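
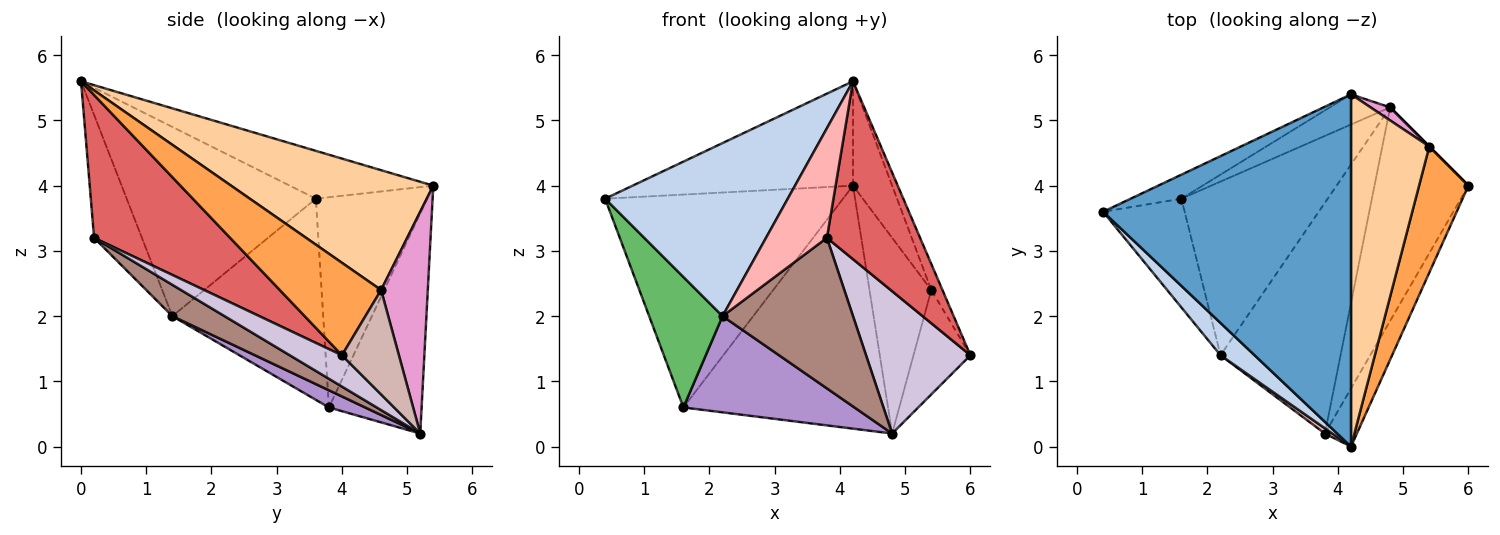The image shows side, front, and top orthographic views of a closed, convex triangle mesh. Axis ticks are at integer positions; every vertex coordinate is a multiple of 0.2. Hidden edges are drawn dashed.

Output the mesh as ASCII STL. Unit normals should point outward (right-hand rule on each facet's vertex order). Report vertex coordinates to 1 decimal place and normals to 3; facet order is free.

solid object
 facet normal -0.182 0.279 0.943
  outer loop
   vertex 4.2 5.4 4.0
   vertex 0.4 3.6 3.8
   vertex 4.2 0.0 5.6
  endloop
 endfacet
 facet normal -0.713 -0.689 0.128
  outer loop
   vertex 2.2 1.4 2.0
   vertex 4.2 0.0 5.6
   vertex 0.4 3.6 3.8
  endloop
 endfacet
 facet normal 0.878 0.097 0.469
  outer loop
   vertex 5.4 4.6 2.4
   vertex 4.2 0.0 5.6
   vertex 6.0 4.0 1.4
  endloop
 endfacet
 facet normal 0.826 0.160 0.540
  outer loop
   vertex 5.4 4.6 2.4
   vertex 4.2 5.4 4.0
   vertex 4.2 0.0 5.6
  endloop
 endfacet
 facet normal -0.845 -0.411 -0.343
  outer loop
   vertex 1.6 3.8 0.6
   vertex 2.2 1.4 2.0
   vertex 0.4 3.6 3.8
  endloop
 endfacet
 facet normal -0.421 0.901 -0.102
  outer loop
   vertex 1.6 3.8 0.6
   vertex 0.4 3.6 3.8
   vertex 4.2 5.4 4.0
  endloop
 endfacet
 facet normal 0.811 -0.556 -0.182
  outer loop
   vertex 3.8 0.2 3.2
   vertex 6.0 4.0 1.4
   vertex 4.2 0.0 5.6
  endloop
 endfacet
 facet normal -0.617 -0.786 0.037
  outer loop
   vertex 3.8 0.2 3.2
   vertex 4.2 0.0 5.6
   vertex 2.2 1.4 2.0
  endloop
 endfacet
 facet normal 0.102 -0.482 -0.870
  outer loop
   vertex 4.8 5.2 0.2
   vertex 2.2 1.4 2.0
   vertex 1.6 3.8 0.6
  endloop
 endfacet
 facet normal 0.267 -0.535 -0.802
  outer loop
   vertex 4.8 5.2 0.2
   vertex 6.0 4.0 1.4
   vertex 3.8 0.2 3.2
  endloop
 endfacet
 facet normal 0.213 -0.534 -0.818
  outer loop
   vertex 4.8 5.2 0.2
   vertex 3.8 0.2 3.2
   vertex 2.2 1.4 2.0
  endloop
 endfacet
 facet normal 0.707 0.707 0.000
  outer loop
   vertex 4.8 5.2 0.2
   vertex 5.4 4.6 2.4
   vertex 6.0 4.0 1.4
  endloop
 endfacet
 facet normal 0.602 0.797 0.053
  outer loop
   vertex 4.8 5.2 0.2
   vertex 4.2 5.4 4.0
   vertex 5.4 4.6 2.4
  endloop
 endfacet
 facet normal -0.410 0.905 -0.112
  outer loop
   vertex 4.8 5.2 0.2
   vertex 1.6 3.8 0.6
   vertex 4.2 5.4 4.0
  endloop
 endfacet
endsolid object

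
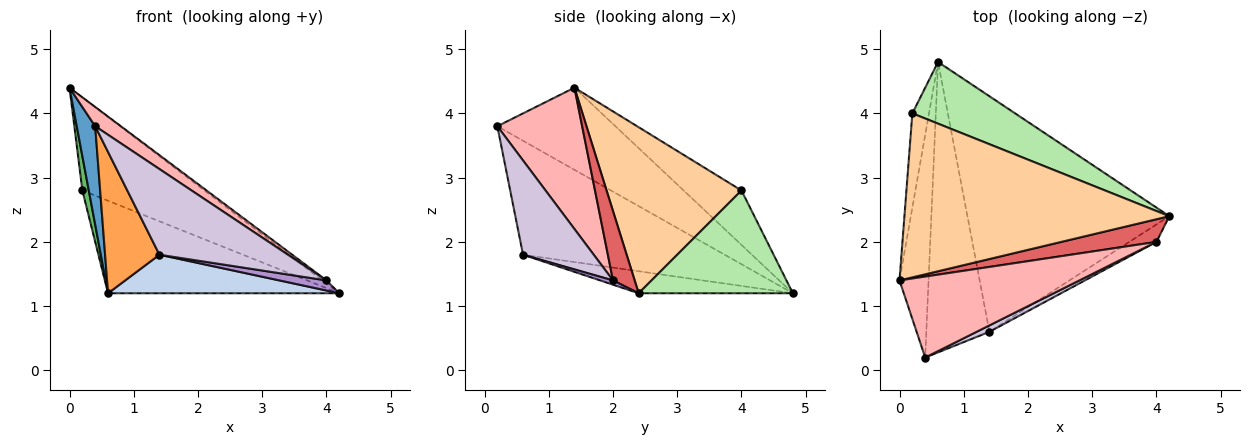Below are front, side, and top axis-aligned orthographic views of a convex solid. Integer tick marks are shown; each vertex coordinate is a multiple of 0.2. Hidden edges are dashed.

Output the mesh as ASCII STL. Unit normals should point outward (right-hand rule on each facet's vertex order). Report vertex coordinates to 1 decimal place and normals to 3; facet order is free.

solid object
 facet normal -0.933 -0.146 -0.330
  outer loop
   vertex 0.4 0.2 3.8
   vertex 0.0 1.4 4.4
   vertex 0.6 4.8 1.2
  endloop
 endfacet
 facet normal -0.107 -0.161 -0.981
  outer loop
   vertex 1.4 0.6 1.8
   vertex 0.6 4.8 1.2
   vertex 4.2 2.4 1.2
  endloop
 endfacet
 facet normal -0.851 -0.230 -0.472
  outer loop
   vertex 1.4 0.6 1.8
   vertex 0.4 0.2 3.8
   vertex 0.6 4.8 1.2
  endloop
 endfacet
 facet normal 0.479 0.433 0.764
  outer loop
   vertex 0.2 4.0 2.8
   vertex 0.0 1.4 4.4
   vertex 4.2 2.4 1.2
  endloop
 endfacet
 facet normal -0.951 -0.106 -0.291
  outer loop
   vertex 0.2 4.0 2.8
   vertex 0.6 4.8 1.2
   vertex 0.0 1.4 4.4
  endloop
 endfacet
 facet normal 0.485 0.728 0.485
  outer loop
   vertex 0.2 4.0 2.8
   vertex 4.2 2.4 1.2
   vertex 0.6 4.8 1.2
  endloop
 endfacet
 facet normal 0.586 0.109 0.803
  outer loop
   vertex 4.0 2.0 1.4
   vertex 4.2 2.4 1.2
   vertex 0.0 1.4 4.4
  endloop
 endfacet
 facet normal 0.607 -0.184 0.773
  outer loop
   vertex 4.0 2.0 1.4
   vertex 0.0 1.4 4.4
   vertex 0.4 0.2 3.8
  endloop
 endfacet
 facet normal 0.135 -0.496 -0.857
  outer loop
   vertex 4.0 2.0 1.4
   vertex 1.4 0.6 1.8
   vertex 4.2 2.4 1.2
  endloop
 endfacet
 facet normal 0.481 -0.874 0.066
  outer loop
   vertex 4.0 2.0 1.4
   vertex 0.4 0.2 3.8
   vertex 1.4 0.6 1.8
  endloop
 endfacet
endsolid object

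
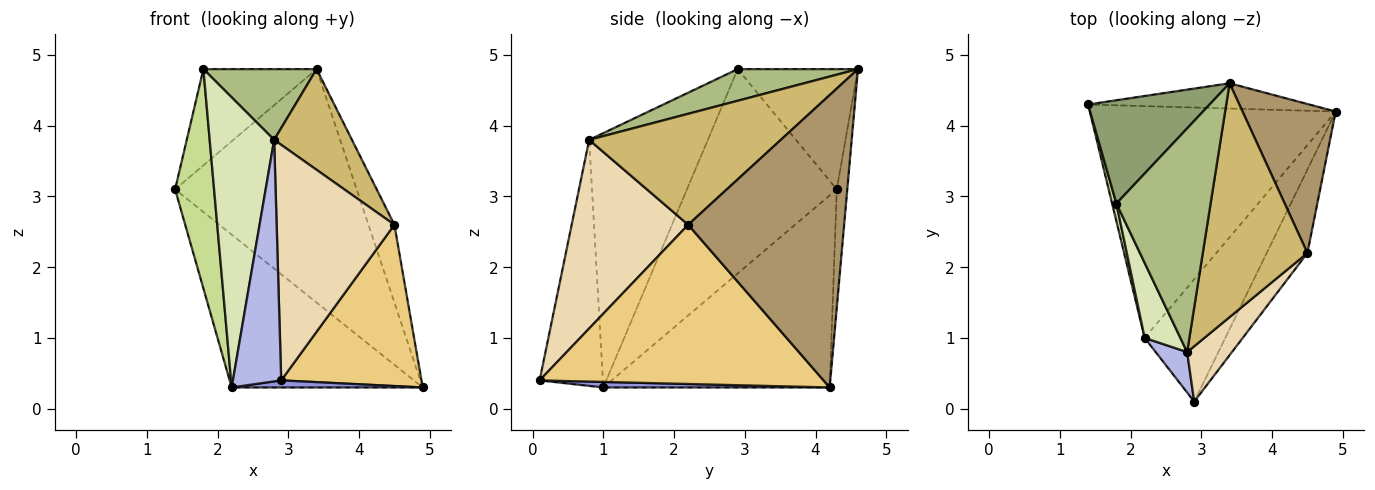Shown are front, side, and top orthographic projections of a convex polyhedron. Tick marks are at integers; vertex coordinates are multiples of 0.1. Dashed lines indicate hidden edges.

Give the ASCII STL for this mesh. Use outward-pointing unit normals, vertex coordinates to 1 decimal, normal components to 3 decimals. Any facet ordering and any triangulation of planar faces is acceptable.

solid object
 facet normal -0.058 0.993 -0.107
  outer loop
   vertex 3.4 4.6 4.8
   vertex 4.9 4.2 0.3
   vertex 1.4 4.3 3.1
  endloop
 endfacet
 facet normal -0.546 0.461 -0.699
  outer loop
   vertex 2.2 1.0 0.3
   vertex 1.4 4.3 3.1
   vertex 4.9 4.2 0.3
  endloop
 endfacet
 facet normal 0.068 -0.058 -0.996
  outer loop
   vertex 2.2 1.0 0.3
   vertex 4.9 4.2 0.3
   vertex 2.9 0.1 0.4
  endloop
 endfacet
 facet normal -0.791 -0.604 0.101
  outer loop
   vertex 2.2 1.0 0.3
   vertex 2.9 0.1 0.4
   vertex 2.8 0.8 3.8
  endloop
 endfacet
 facet normal -0.587 0.552 0.593
  outer loop
   vertex 1.8 2.9 4.8
   vertex 3.4 4.6 4.8
   vertex 1.4 4.3 3.1
  endloop
 endfacet
 facet normal 0.305 -0.287 0.908
  outer loop
   vertex 1.8 2.9 4.8
   vertex 2.8 0.8 3.8
   vertex 3.4 4.6 4.8
  endloop
 endfacet
 facet normal -0.968 -0.252 0.020
  outer loop
   vertex 1.8 2.9 4.8
   vertex 1.4 4.3 3.1
   vertex 2.2 1.0 0.3
  endloop
 endfacet
 facet normal -0.872 -0.474 0.122
  outer loop
   vertex 1.8 2.9 4.8
   vertex 2.2 1.0 0.3
   vertex 2.8 0.8 3.8
  endloop
 endfacet
 facet normal 0.941 0.157 0.300
  outer loop
   vertex 4.5 2.2 2.6
   vertex 4.9 4.2 0.3
   vertex 3.4 4.6 4.8
  endloop
 endfacet
 facet normal 0.698 -0.283 0.658
  outer loop
   vertex 4.5 2.2 2.6
   vertex 3.4 4.6 4.8
   vertex 2.8 0.8 3.8
  endloop
 endfacet
 facet normal 0.874 -0.432 -0.223
  outer loop
   vertex 4.5 2.2 2.6
   vertex 2.9 0.1 0.4
   vertex 4.9 4.2 0.3
  endloop
 endfacet
 facet normal 0.694 -0.701 0.165
  outer loop
   vertex 4.5 2.2 2.6
   vertex 2.8 0.8 3.8
   vertex 2.9 0.1 0.4
  endloop
 endfacet
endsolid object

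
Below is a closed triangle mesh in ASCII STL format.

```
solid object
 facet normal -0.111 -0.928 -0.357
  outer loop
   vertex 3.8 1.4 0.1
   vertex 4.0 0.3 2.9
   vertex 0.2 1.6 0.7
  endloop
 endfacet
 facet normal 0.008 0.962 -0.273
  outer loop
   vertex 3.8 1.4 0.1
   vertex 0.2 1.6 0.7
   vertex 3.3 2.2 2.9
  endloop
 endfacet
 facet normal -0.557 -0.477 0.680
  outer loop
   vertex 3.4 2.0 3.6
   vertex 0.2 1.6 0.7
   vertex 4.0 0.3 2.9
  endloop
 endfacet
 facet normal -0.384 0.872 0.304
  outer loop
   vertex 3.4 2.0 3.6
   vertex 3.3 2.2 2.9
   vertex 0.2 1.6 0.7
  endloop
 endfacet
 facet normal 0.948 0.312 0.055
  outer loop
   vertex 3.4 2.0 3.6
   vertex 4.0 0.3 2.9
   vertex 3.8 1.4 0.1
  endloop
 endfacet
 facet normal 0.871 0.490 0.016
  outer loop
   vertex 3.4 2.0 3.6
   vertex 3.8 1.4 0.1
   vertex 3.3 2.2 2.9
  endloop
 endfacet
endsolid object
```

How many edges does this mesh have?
9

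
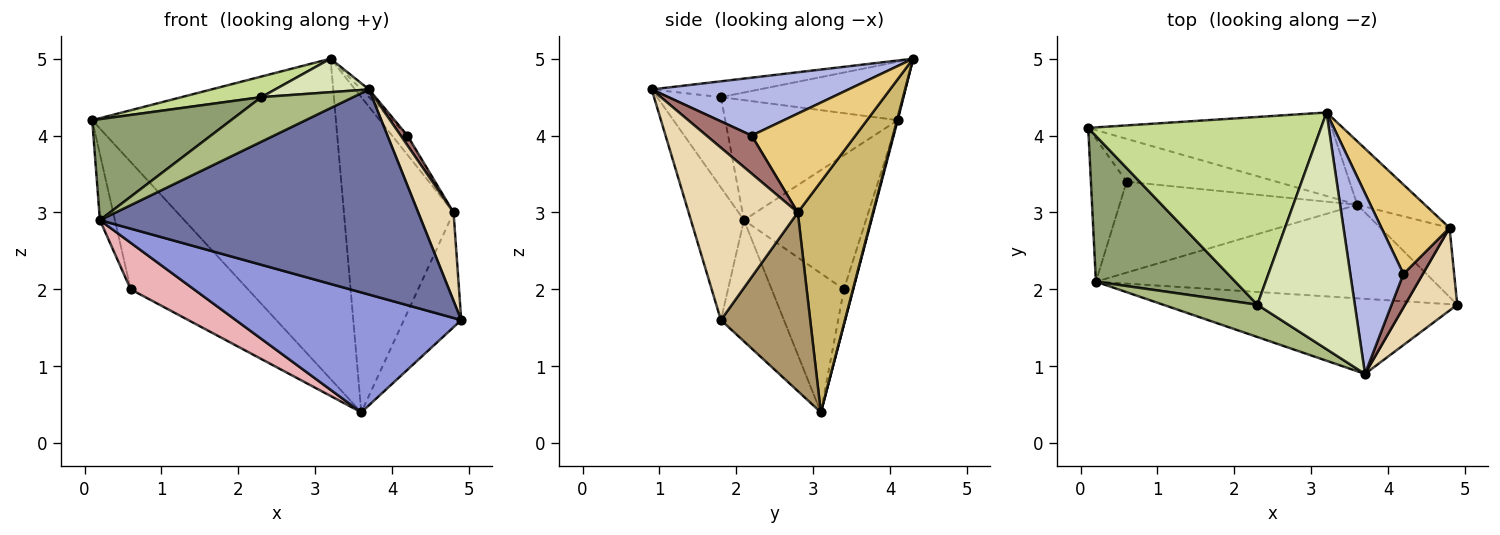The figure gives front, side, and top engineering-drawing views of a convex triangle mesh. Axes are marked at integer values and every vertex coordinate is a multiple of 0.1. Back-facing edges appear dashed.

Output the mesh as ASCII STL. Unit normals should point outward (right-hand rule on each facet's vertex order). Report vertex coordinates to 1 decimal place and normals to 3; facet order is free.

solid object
 facet normal -0.153 -0.928 -0.340
  outer loop
   vertex 0.2 2.1 2.9
   vertex 4.9 1.8 1.6
   vertex 3.7 0.9 4.6
  endloop
 endfacet
 facet normal 0.003 0.968 -0.252
  outer loop
   vertex 3.6 3.1 0.4
   vertex 0.1 4.1 4.2
   vertex 3.2 4.3 5.0
  endloop
 endfacet
 facet normal -0.215 -0.770 -0.601
  outer loop
   vertex 3.6 3.1 0.4
   vertex 4.9 1.8 1.6
   vertex 0.2 2.1 2.9
  endloop
 endfacet
 facet normal 0.736 0.029 0.676
  outer loop
   vertex 4.2 2.2 4.0
   vertex 3.2 4.3 5.0
   vertex 3.7 0.9 4.6
  endloop
 endfacet
 facet normal -0.578 -0.465 0.671
  outer loop
   vertex 2.3 1.8 4.5
   vertex 0.1 4.1 4.2
   vertex 0.2 2.1 2.9
  endloop
 endfacet
 facet normal -0.490 -0.706 0.511
  outer loop
   vertex 2.3 1.8 4.5
   vertex 0.2 2.1 2.9
   vertex 3.7 0.9 4.6
  endloop
 endfacet
 facet normal -0.242 -0.106 0.964
  outer loop
   vertex 2.3 1.8 4.5
   vertex 3.2 4.3 5.0
   vertex 0.1 4.1 4.2
  endloop
 endfacet
 facet normal -0.159 -0.138 0.978
  outer loop
   vertex 2.3 1.8 4.5
   vertex 3.7 0.9 4.6
   vertex 3.2 4.3 5.0
  endloop
 endfacet
 facet normal 0.800 0.514 -0.310
  outer loop
   vertex 4.8 2.8 3.0
   vertex 4.9 1.8 1.6
   vertex 3.6 3.1 0.4
  endloop
 endfacet
 facet normal 0.558 0.814 -0.164
  outer loop
   vertex 4.8 2.8 3.0
   vertex 3.6 3.1 0.4
   vertex 3.2 4.3 5.0
  endloop
 endfacet
 facet normal 0.817 0.121 0.563
  outer loop
   vertex 4.8 2.8 3.0
   vertex 3.2 4.3 5.0
   vertex 4.2 2.2 4.0
  endloop
 endfacet
 facet normal 0.914 -0.296 0.277
  outer loop
   vertex 4.8 2.8 3.0
   vertex 3.7 0.9 4.6
   vertex 4.9 1.8 1.6
  endloop
 endfacet
 facet normal 0.883 -0.131 0.451
  outer loop
   vertex 4.8 2.8 3.0
   vertex 4.2 2.2 4.0
   vertex 3.7 0.9 4.6
  endloop
 endfacet
 facet normal -0.960 0.118 -0.256
  outer loop
   vertex 0.6 3.4 2.0
   vertex 0.2 2.1 2.9
   vertex 0.1 4.1 4.2
  endloop
 endfacet
 facet normal -0.075 0.945 -0.318
  outer loop
   vertex 0.6 3.4 2.0
   vertex 0.1 4.1 4.2
   vertex 3.6 3.1 0.4
  endloop
 endfacet
 facet normal -0.462 -0.405 -0.790
  outer loop
   vertex 0.6 3.4 2.0
   vertex 3.6 3.1 0.4
   vertex 0.2 2.1 2.9
  endloop
 endfacet
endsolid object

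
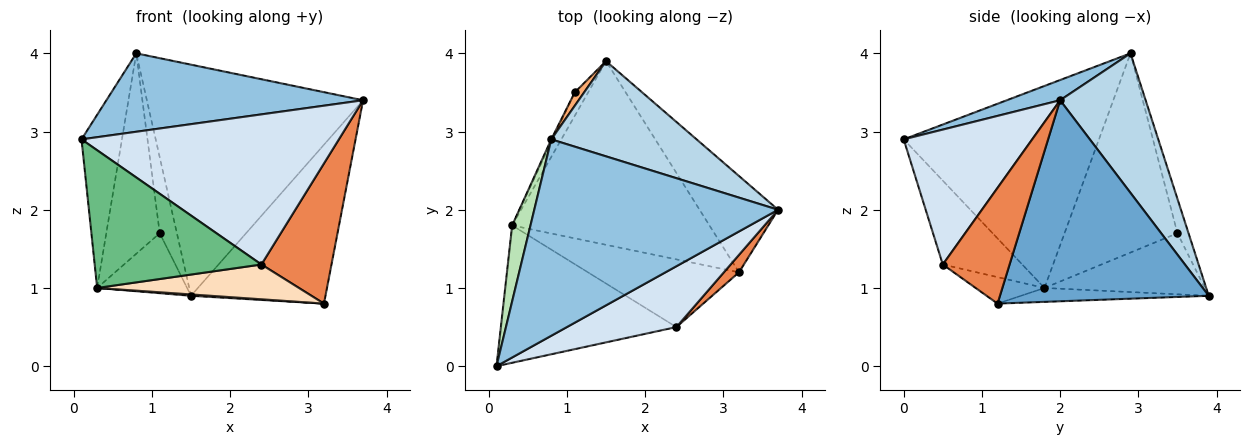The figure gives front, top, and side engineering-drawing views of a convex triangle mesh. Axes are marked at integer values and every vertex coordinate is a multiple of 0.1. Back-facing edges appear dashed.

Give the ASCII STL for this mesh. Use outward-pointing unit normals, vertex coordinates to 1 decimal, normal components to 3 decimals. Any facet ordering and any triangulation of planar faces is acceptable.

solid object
 facet normal 0.799 0.514 -0.312
  outer loop
   vertex 3.2 1.2 0.8
   vertex 1.5 3.9 0.9
   vertex 3.7 2.0 3.4
  endloop
 endfacet
 facet normal 0.077 -0.370 0.926
  outer loop
   vertex 0.8 2.9 4.0
   vertex 0.1 0.0 2.9
   vertex 3.7 2.0 3.4
  endloop
 endfacet
 facet normal 0.343 0.868 0.358
  outer loop
   vertex 0.8 2.9 4.0
   vertex 3.7 2.0 3.4
   vertex 1.5 3.9 0.9
  endloop
 endfacet
 facet normal 0.420 -0.841 0.341
  outer loop
   vertex 2.4 0.5 1.3
   vertex 3.7 2.0 3.4
   vertex 0.1 0.0 2.9
  endloop
 endfacet
 facet normal 0.687 -0.721 0.090
  outer loop
   vertex 2.4 0.5 1.3
   vertex 3.2 1.2 0.8
   vertex 3.7 2.0 3.4
  endloop
 endfacet
 facet normal -0.537 0.831 0.147
  outer loop
   vertex 1.1 3.5 1.7
   vertex 0.8 2.9 4.0
   vertex 1.5 3.9 0.9
  endloop
 endfacet
 facet normal -0.070 -0.007 -0.997
  outer loop
   vertex 0.3 1.8 1.0
   vertex 1.5 3.9 0.9
   vertex 3.2 1.2 0.8
  endloop
 endfacet
 facet normal -0.154 -0.452 -0.879
  outer loop
   vertex 0.3 1.8 1.0
   vertex 3.2 1.2 0.8
   vertex 2.4 0.5 1.3
  endloop
 endfacet
 facet normal -0.320 -0.671 -0.669
  outer loop
   vertex 0.3 1.8 1.0
   vertex 2.4 0.5 1.3
   vertex 0.1 0.0 2.9
  endloop
 endfacet
 facet normal -0.857 0.481 -0.188
  outer loop
   vertex 0.3 1.8 1.0
   vertex 1.1 3.5 1.7
   vertex 1.5 3.9 0.9
  endloop
 endfacet
 facet normal -0.975 0.202 0.089
  outer loop
   vertex 0.3 1.8 1.0
   vertex 0.1 0.0 2.9
   vertex 0.8 2.9 4.0
  endloop
 endfacet
 facet normal -0.904 0.428 -0.006
  outer loop
   vertex 0.3 1.8 1.0
   vertex 0.8 2.9 4.0
   vertex 1.1 3.5 1.7
  endloop
 endfacet
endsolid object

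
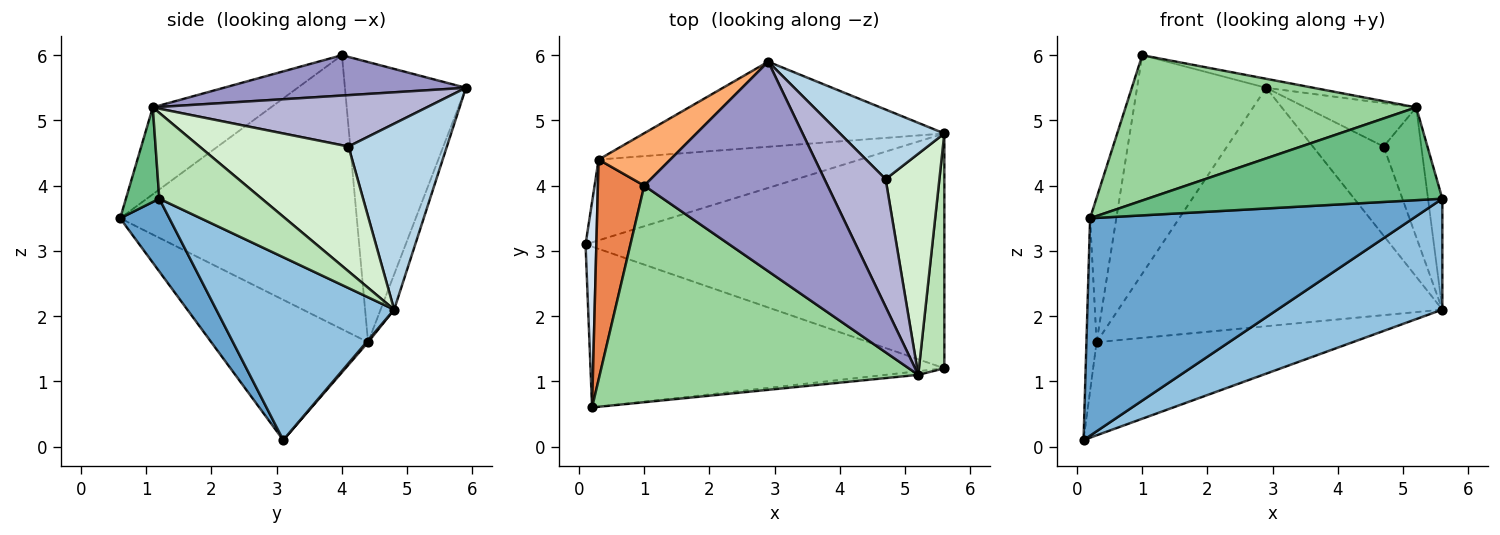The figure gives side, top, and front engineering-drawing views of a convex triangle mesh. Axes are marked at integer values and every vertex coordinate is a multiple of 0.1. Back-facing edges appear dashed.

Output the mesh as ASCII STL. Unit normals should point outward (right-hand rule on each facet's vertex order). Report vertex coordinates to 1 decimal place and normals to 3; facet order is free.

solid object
 facet normal 0.121 -0.798 -0.590
  outer loop
   vertex 0.2 0.6 3.5
   vertex 0.1 3.1 0.1
   vertex 5.6 1.2 3.8
  endloop
 endfacet
 facet normal 0.419 -0.388 -0.821
  outer loop
   vertex 5.6 4.8 2.1
   vertex 5.6 1.2 3.8
   vertex 0.1 3.1 0.1
  endloop
 endfacet
 facet normal 0.739 0.531 0.415
  outer loop
   vertex 4.7 4.1 4.6
   vertex 5.6 4.8 2.1
   vertex 2.9 5.9 5.5
  endloop
 endfacet
 facet normal -0.995 0.065 0.077
  outer loop
   vertex 0.3 4.4 1.6
   vertex 0.1 3.1 0.1
   vertex 0.2 0.6 3.5
  endloop
 endfacet
 facet normal -0.980 0.109 0.166
  outer loop
   vertex 0.3 4.4 1.6
   vertex 0.2 0.6 3.5
   vertex 1.0 4.0 6.0
  endloop
 endfacet
 facet normal -0.673 0.719 0.172
  outer loop
   vertex 0.3 4.4 1.6
   vertex 1.0 4.0 6.0
   vertex 2.9 5.9 5.5
  endloop
 endfacet
 facet normal 0.005 0.755 -0.655
  outer loop
   vertex 0.3 4.4 1.6
   vertex 5.6 4.8 2.1
   vertex 0.1 3.1 0.1
  endloop
 endfacet
 facet normal -0.039 0.941 -0.336
  outer loop
   vertex 0.3 4.4 1.6
   vertex 2.9 5.9 5.5
   vertex 5.6 4.8 2.1
  endloop
 endfacet
 facet normal 0.112 -0.993 -0.039
  outer loop
   vertex 5.2 1.1 5.2
   vertex 0.2 0.6 3.5
   vertex 5.6 1.2 3.8
  endloop
 endfacet
 facet normal -0.221 -0.543 0.810
  outer loop
   vertex 5.2 1.1 5.2
   vertex 1.0 4.0 6.0
   vertex 0.2 0.6 3.5
  endloop
 endfacet
 facet normal 0.950 0.133 0.281
  outer loop
   vertex 5.2 1.1 5.2
   vertex 5.6 1.2 3.8
   vertex 5.6 4.8 2.1
  endloop
 endfacet
 facet normal 0.895 0.226 0.385
  outer loop
   vertex 5.2 1.1 5.2
   vertex 5.6 4.8 2.1
   vertex 4.7 4.1 4.6
  endloop
 endfacet
 facet normal 0.215 0.042 0.976
  outer loop
   vertex 5.2 1.1 5.2
   vertex 2.9 5.9 5.5
   vertex 1.0 4.0 6.0
  endloop
 endfacet
 facet normal 0.622 0.252 0.741
  outer loop
   vertex 5.2 1.1 5.2
   vertex 4.7 4.1 4.6
   vertex 2.9 5.9 5.5
  endloop
 endfacet
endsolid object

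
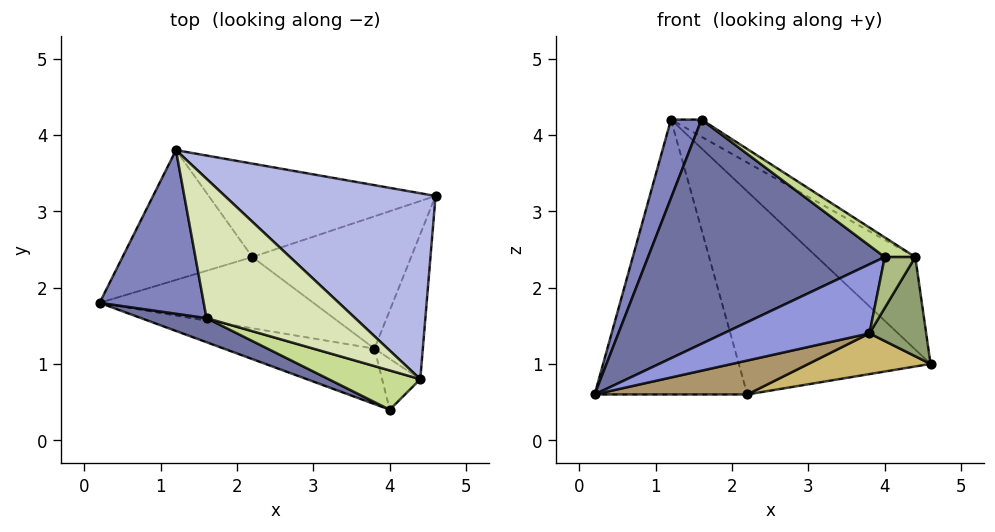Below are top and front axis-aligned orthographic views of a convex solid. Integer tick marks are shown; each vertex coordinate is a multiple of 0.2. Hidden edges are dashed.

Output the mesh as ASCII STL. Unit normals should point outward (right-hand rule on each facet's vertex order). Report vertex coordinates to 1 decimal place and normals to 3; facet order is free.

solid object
 facet normal -0.385 -0.918 0.099
  outer loop
   vertex 1.6 1.6 4.2
   vertex 0.2 1.8 0.6
   vertex 4.0 0.4 2.4
  endloop
 endfacet
 facet normal -0.922 -0.168 0.349
  outer loop
   vertex 1.6 1.6 4.2
   vertex 1.2 3.8 4.2
   vertex 0.2 1.8 0.6
  endloop
 endfacet
 facet normal 0.009 -0.780 -0.626
  outer loop
   vertex 3.8 1.2 1.4
   vertex 4.0 0.4 2.4
   vertex 0.2 1.8 0.6
  endloop
 endfacet
 facet normal 0.678 0.328 0.658
  outer loop
   vertex 4.4 0.8 2.4
   vertex 4.6 3.2 1.0
   vertex 1.2 3.8 4.2
  endloop
 endfacet
 facet normal 0.707 -0.399 -0.584
  outer loop
   vertex 4.4 0.8 2.4
   vertex 3.8 1.2 1.4
   vertex 4.6 3.2 1.0
  endloop
 endfacet
 facet normal 0.577 -0.577 -0.577
  outer loop
   vertex 4.4 0.8 2.4
   vertex 4.0 0.4 2.4
   vertex 3.8 1.2 1.4
  endloop
 endfacet
 facet normal 0.408 -0.408 0.816
  outer loop
   vertex 4.4 0.8 2.4
   vertex 1.6 1.6 4.2
   vertex 4.0 0.4 2.4
  endloop
 endfacet
 facet normal 0.558 0.102 0.823
  outer loop
   vertex 4.4 0.8 2.4
   vertex 1.2 3.8 4.2
   vertex 1.6 1.6 4.2
  endloop
 endfacet
 facet normal 0.128 -0.426 -0.895
  outer loop
   vertex 2.2 2.4 0.6
   vertex 3.8 1.2 1.4
   vertex 0.2 1.8 0.6
  endloop
 endfacet
 facet normal 0.249 -0.285 -0.926
  outer loop
   vertex 2.2 2.4 0.6
   vertex 4.6 3.2 1.0
   vertex 3.8 1.2 1.4
  endloop
 endfacet
 facet normal -0.262 0.873 -0.412
  outer loop
   vertex 2.2 2.4 0.6
   vertex 0.2 1.8 0.6
   vertex 1.2 3.8 4.2
  endloop
 endfacet
 facet normal -0.227 0.885 -0.407
  outer loop
   vertex 2.2 2.4 0.6
   vertex 1.2 3.8 4.2
   vertex 4.6 3.2 1.0
  endloop
 endfacet
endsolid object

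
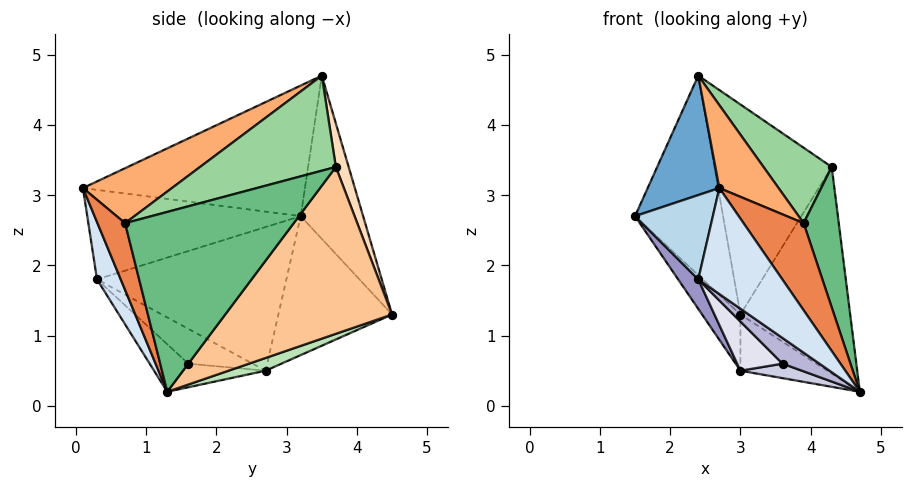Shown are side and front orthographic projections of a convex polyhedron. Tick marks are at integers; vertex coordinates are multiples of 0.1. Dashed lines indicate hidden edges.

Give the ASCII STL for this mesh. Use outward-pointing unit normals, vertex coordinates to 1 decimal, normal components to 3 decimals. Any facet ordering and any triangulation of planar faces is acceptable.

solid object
 facet normal -0.860 -0.278 0.429
  outer loop
   vertex 2.4 3.5 4.7
   vertex 1.5 3.2 2.7
   vertex 2.7 0.1 3.1
  endloop
 endfacet
 facet normal -0.573 0.808 0.137
  outer loop
   vertex 3.0 4.5 1.3
   vertex 1.5 3.2 2.7
   vertex 2.4 3.5 4.7
  endloop
 endfacet
 facet normal -0.927 -0.338 0.162
  outer loop
   vertex 2.4 0.3 1.8
   vertex 2.7 0.1 3.1
   vertex 1.5 3.2 2.7
  endloop
 endfacet
 facet normal 0.266 -0.942 -0.206
  outer loop
   vertex 2.4 0.3 1.8
   vertex 4.7 1.3 0.2
   vertex 2.7 0.1 3.1
  endloop
 endfacet
 facet normal 0.416 -0.905 -0.088
  outer loop
   vertex 3.9 0.7 2.6
   vertex 2.7 0.1 3.1
   vertex 4.7 1.3 0.2
  endloop
 endfacet
 facet normal 0.500 -0.332 0.800
  outer loop
   vertex 3.9 0.7 2.6
   vertex 2.4 3.5 4.7
   vertex 2.7 0.1 3.1
  endloop
 endfacet
 facet normal 0.798 0.525 -0.294
  outer loop
   vertex 4.3 3.7 3.4
   vertex 4.7 1.3 0.2
   vertex 3.0 4.5 1.3
  endloop
 endfacet
 facet normal 0.104 0.949 0.297
  outer loop
   vertex 4.3 3.7 3.4
   vertex 3.0 4.5 1.3
   vertex 2.4 3.5 4.7
  endloop
 endfacet
 facet normal 0.944 -0.197 0.265
  outer loop
   vertex 4.3 3.7 3.4
   vertex 3.9 0.7 2.6
   vertex 4.7 1.3 0.2
  endloop
 endfacet
 facet normal 0.562 -0.282 0.778
  outer loop
   vertex 4.3 3.7 3.4
   vertex 2.4 3.5 4.7
   vertex 3.9 0.7 2.6
  endloop
 endfacet
 facet normal 0.171 0.400 -0.900
  outer loop
   vertex 3.0 2.7 0.5
   vertex 3.0 4.5 1.3
   vertex 4.7 1.3 0.2
  endloop
 endfacet
 facet normal -0.769 0.259 -0.584
  outer loop
   vertex 3.0 2.7 0.5
   vertex 1.5 3.2 2.7
   vertex 3.0 4.5 1.3
  endloop
 endfacet
 facet normal -0.832 -0.088 -0.547
  outer loop
   vertex 3.0 2.7 0.5
   vertex 2.4 0.3 1.8
   vertex 1.5 3.2 2.7
  endloop
 endfacet
 facet normal -0.407 -0.388 -0.827
  outer loop
   vertex 3.6 1.6 0.6
   vertex 4.7 1.3 0.2
   vertex 2.4 0.3 1.8
  endloop
 endfacet
 facet normal -0.397 -0.295 -0.869
  outer loop
   vertex 3.6 1.6 0.6
   vertex 3.0 2.7 0.5
   vertex 4.7 1.3 0.2
  endloop
 endfacet
 facet normal -0.466 -0.329 -0.822
  outer loop
   vertex 3.6 1.6 0.6
   vertex 2.4 0.3 1.8
   vertex 3.0 2.7 0.5
  endloop
 endfacet
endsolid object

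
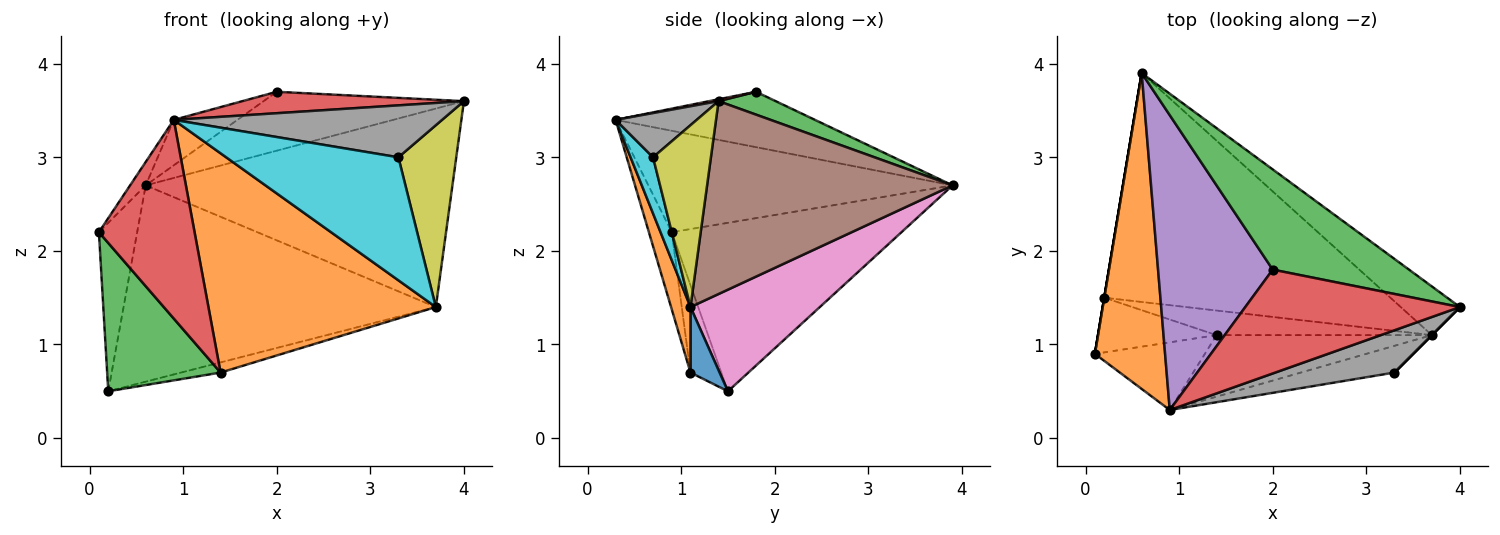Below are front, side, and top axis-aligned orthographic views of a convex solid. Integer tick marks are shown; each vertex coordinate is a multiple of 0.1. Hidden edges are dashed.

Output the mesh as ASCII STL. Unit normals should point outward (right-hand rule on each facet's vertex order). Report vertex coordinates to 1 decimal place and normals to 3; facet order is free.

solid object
 facet normal -0.986 0.164 0.000
  outer loop
   vertex 0.2 1.5 0.5
   vertex 0.1 0.9 2.2
   vertex 0.6 3.9 2.7
  endloop
 endfacet
 facet normal -0.821 0.042 0.569
  outer loop
   vertex 0.9 0.3 3.4
   vertex 0.6 3.9 2.7
   vertex 0.1 0.9 2.2
  endloop
 endfacet
 facet normal 0.143 0.502 0.853
  outer loop
   vertex 2.0 1.8 3.7
   vertex 4.0 1.4 3.6
   vertex 0.6 3.9 2.7
  endloop
 endfacet
 facet normal 0.009 -0.202 0.979
  outer loop
   vertex 2.0 1.8 3.7
   vertex 0.9 0.3 3.4
   vertex 4.0 1.4 3.6
  endloop
 endfacet
 facet normal -0.431 0.138 0.892
  outer loop
   vertex 2.0 1.8 3.7
   vertex 0.6 3.9 2.7
   vertex 0.9 0.3 3.4
  endloop
 endfacet
 facet normal 0.614 0.767 -0.188
  outer loop
   vertex 3.7 1.1 1.4
   vertex 0.6 3.9 2.7
   vertex 4.0 1.4 3.6
  endloop
 endfacet
 facet normal 0.260 0.628 -0.733
  outer loop
   vertex 3.7 1.1 1.4
   vertex 0.2 1.5 0.5
   vertex 0.6 3.9 2.7
  endloop
 endfacet
 facet normal 0.228 -0.755 0.615
  outer loop
   vertex 3.3 0.7 3.0
   vertex 4.0 1.4 3.6
   vertex 0.9 0.3 3.4
  endloop
 endfacet
 facet normal 0.707 -0.707 0.000
  outer loop
   vertex 3.3 0.7 3.0
   vertex 3.7 1.1 1.4
   vertex 4.0 1.4 3.6
  endloop
 endfacet
 facet normal 0.126 -0.969 -0.211
  outer loop
   vertex 3.3 0.7 3.0
   vertex 0.9 0.3 3.4
   vertex 3.7 1.1 1.4
  endloop
 endfacet
 facet normal 0.271 0.367 -0.890
  outer loop
   vertex 1.4 1.1 0.7
   vertex 0.2 1.5 0.5
   vertex 3.7 1.1 1.4
  endloop
 endfacet
 facet normal 0.082 -0.960 -0.269
  outer loop
   vertex 1.4 1.1 0.7
   vertex 3.7 1.1 1.4
   vertex 0.9 0.3 3.4
  endloop
 endfacet
 facet normal -0.247 -0.909 -0.335
  outer loop
   vertex 1.4 1.1 0.7
   vertex 0.1 0.9 2.2
   vertex 0.2 1.5 0.5
  endloop
 endfacet
 facet normal -0.221 -0.923 -0.314
  outer loop
   vertex 1.4 1.1 0.7
   vertex 0.9 0.3 3.4
   vertex 0.1 0.9 2.2
  endloop
 endfacet
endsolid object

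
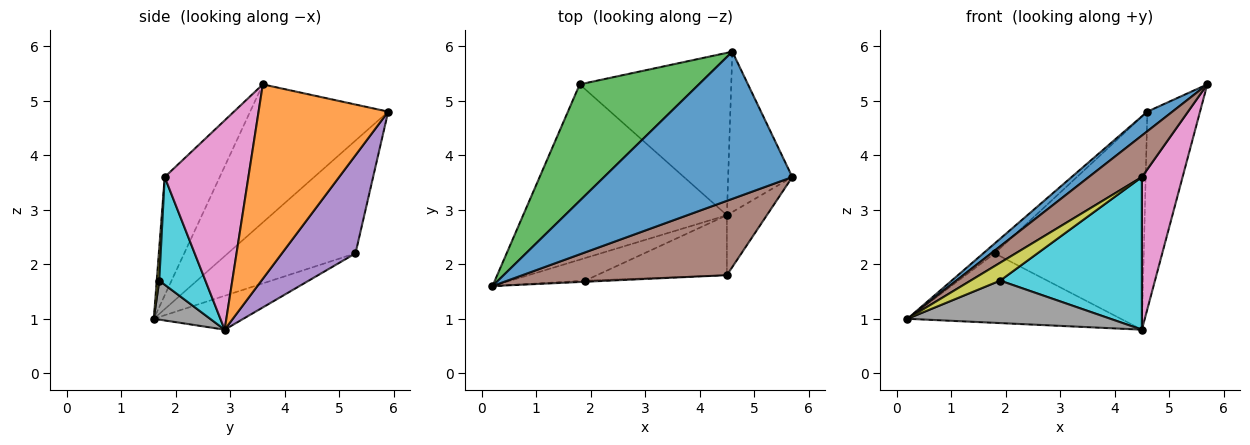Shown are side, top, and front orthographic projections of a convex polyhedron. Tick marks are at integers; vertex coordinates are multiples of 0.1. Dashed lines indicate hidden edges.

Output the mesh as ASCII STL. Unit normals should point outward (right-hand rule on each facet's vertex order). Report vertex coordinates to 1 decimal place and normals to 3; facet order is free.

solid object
 facet normal -0.588 -0.107 0.802
  outer loop
   vertex 4.6 5.9 4.8
   vertex 0.2 1.6 1.0
   vertex 5.7 3.6 5.3
  endloop
 endfacet
 facet normal 0.886 0.360 -0.292
  outer loop
   vertex 4.5 2.9 0.8
   vertex 4.6 5.9 4.8
   vertex 5.7 3.6 5.3
  endloop
 endfacet
 facet normal -0.686 0.062 0.725
  outer loop
   vertex 1.8 5.3 2.2
   vertex 0.2 1.6 1.0
   vertex 4.6 5.9 4.8
  endloop
 endfacet
 facet normal -0.153 0.364 -0.919
  outer loop
   vertex 1.8 5.3 2.2
   vertex 4.5 2.9 0.8
   vertex 0.2 1.6 1.0
  endloop
 endfacet
 facet normal 0.365 0.740 -0.564
  outer loop
   vertex 1.8 5.3 2.2
   vertex 4.6 5.9 4.8
   vertex 4.5 2.9 0.8
  endloop
 endfacet
 facet normal -0.451 -0.435 0.779
  outer loop
   vertex 4.5 1.8 3.6
   vertex 5.7 3.6 5.3
   vertex 0.2 1.6 1.0
  endloop
 endfacet
 facet normal 0.886 -0.431 -0.169
  outer loop
   vertex 4.5 1.8 3.6
   vertex 4.5 2.9 0.8
   vertex 5.7 3.6 5.3
  endloop
 endfacet
 facet normal 0.238 -0.858 -0.456
  outer loop
   vertex 1.9 1.7 1.7
   vertex 0.2 1.6 1.0
   vertex 4.5 2.9 0.8
  endloop
 endfacet
 facet normal 0.085 -0.994 -0.063
  outer loop
   vertex 1.9 1.7 1.7
   vertex 4.5 1.8 3.6
   vertex 0.2 1.6 1.0
  endloop
 endfacet
 facet normal 0.290 -0.891 -0.350
  outer loop
   vertex 1.9 1.7 1.7
   vertex 4.5 2.9 0.8
   vertex 4.5 1.8 3.6
  endloop
 endfacet
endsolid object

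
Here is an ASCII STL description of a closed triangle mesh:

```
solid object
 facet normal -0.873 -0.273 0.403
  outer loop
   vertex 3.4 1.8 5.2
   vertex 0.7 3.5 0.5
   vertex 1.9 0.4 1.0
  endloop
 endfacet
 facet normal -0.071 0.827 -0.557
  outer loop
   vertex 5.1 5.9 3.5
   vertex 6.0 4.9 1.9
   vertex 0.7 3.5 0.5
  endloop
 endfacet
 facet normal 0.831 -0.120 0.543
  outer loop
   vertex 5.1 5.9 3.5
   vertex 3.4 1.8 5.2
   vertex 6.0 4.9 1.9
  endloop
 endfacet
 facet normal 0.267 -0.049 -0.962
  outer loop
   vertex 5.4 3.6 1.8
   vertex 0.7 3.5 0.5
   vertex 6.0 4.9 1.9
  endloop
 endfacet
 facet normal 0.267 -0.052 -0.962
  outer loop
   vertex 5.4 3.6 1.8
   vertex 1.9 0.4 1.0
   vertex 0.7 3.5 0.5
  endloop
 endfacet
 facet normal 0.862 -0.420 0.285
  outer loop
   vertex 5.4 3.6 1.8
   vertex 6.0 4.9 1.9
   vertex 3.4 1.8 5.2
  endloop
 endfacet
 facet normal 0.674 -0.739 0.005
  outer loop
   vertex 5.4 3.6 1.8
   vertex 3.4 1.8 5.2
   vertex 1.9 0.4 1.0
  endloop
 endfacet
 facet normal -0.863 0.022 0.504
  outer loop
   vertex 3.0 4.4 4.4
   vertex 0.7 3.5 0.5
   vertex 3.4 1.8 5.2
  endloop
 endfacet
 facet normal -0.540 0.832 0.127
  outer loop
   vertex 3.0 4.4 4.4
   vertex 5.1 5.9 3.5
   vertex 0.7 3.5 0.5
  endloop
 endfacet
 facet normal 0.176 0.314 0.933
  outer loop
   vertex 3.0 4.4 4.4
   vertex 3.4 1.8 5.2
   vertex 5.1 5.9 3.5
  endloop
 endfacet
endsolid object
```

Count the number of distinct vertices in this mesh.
7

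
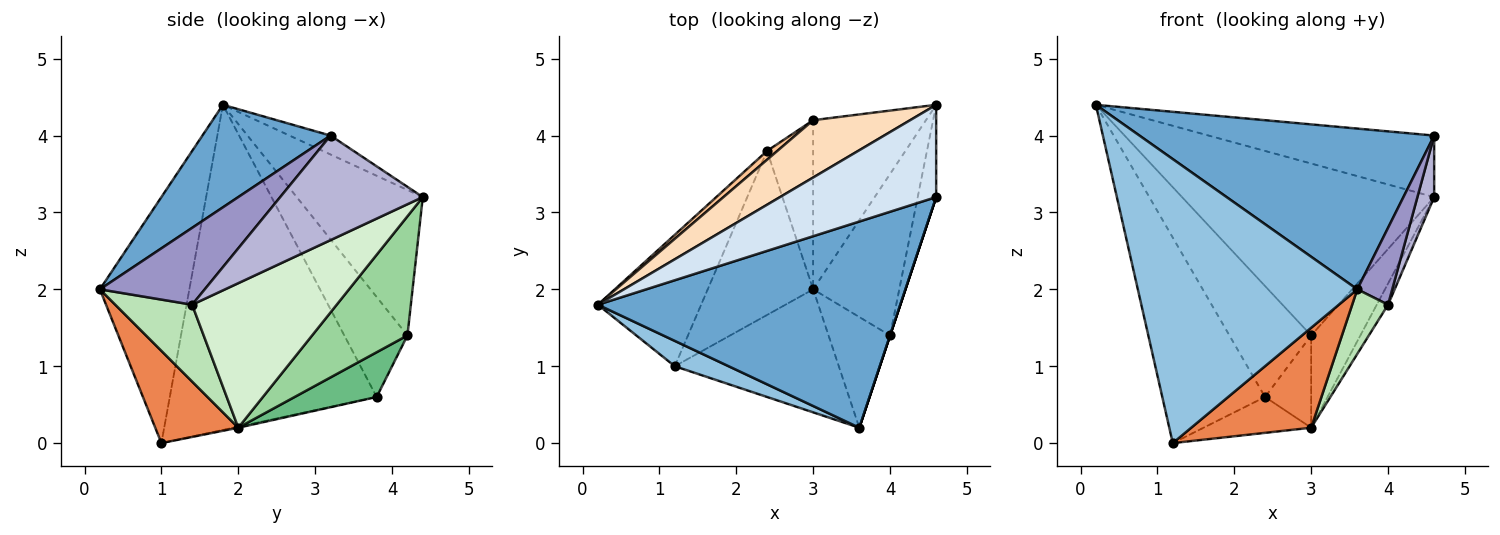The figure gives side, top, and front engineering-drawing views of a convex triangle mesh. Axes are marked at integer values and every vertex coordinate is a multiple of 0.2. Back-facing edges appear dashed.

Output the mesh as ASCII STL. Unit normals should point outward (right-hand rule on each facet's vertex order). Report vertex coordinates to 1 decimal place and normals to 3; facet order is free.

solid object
 facet normal 0.258 -0.594 0.762
  outer loop
   vertex 3.6 0.2 2.0
   vertex 4.6 3.2 4.0
   vertex 0.2 1.8 4.4
  endloop
 endfacet
 facet normal -0.376 -0.923 0.082
  outer loop
   vertex 1.2 1.0 0.0
   vertex 3.6 0.2 2.0
   vertex 0.2 1.8 4.4
  endloop
 endfacet
 facet normal -0.861 0.428 -0.274
  outer loop
   vertex 2.4 3.8 0.6
   vertex 1.2 1.0 0.0
   vertex 0.2 1.8 4.4
  endloop
 endfacet
 facet normal -0.100 0.552 0.828
  outer loop
   vertex 4.6 4.4 3.2
   vertex 0.2 1.8 4.4
   vertex 4.6 3.2 4.0
  endloop
 endfacet
 facet normal 0.400 -0.578 -0.711
  outer loop
   vertex 3.0 2.0 0.2
   vertex 3.6 0.2 2.0
   vertex 1.2 1.0 0.0
  endloop
 endfacet
 facet normal -0.010 0.214 -0.977
  outer loop
   vertex 3.0 2.0 0.2
   vertex 1.2 1.0 0.0
   vertex 2.4 3.8 0.6
  endloop
 endfacet
 facet normal -0.610 0.790 0.063
  outer loop
   vertex 3.0 4.2 1.4
   vertex 2.4 3.8 0.6
   vertex 0.2 1.8 4.4
  endloop
 endfacet
 facet normal -0.429 0.857 0.286
  outer loop
   vertex 3.0 4.2 1.4
   vertex 0.2 1.8 4.4
   vertex 4.6 4.4 3.2
  endloop
 endfacet
 facet normal 0.648 0.365 -0.668
  outer loop
   vertex 3.0 4.2 1.4
   vertex 3.0 2.0 0.2
   vertex 2.4 3.8 0.6
  endloop
 endfacet
 facet normal 0.680 0.351 -0.644
  outer loop
   vertex 3.0 4.2 1.4
   vertex 4.6 4.4 3.2
   vertex 3.0 2.0 0.2
  endloop
 endfacet
 facet normal 0.734 -0.342 -0.587
  outer loop
   vertex 4.0 1.4 1.8
   vertex 3.6 0.2 2.0
   vertex 3.0 2.0 0.2
  endloop
 endfacet
 facet normal 0.857 0.067 -0.511
  outer loop
   vertex 4.0 1.4 1.8
   vertex 3.0 2.0 0.2
   vertex 4.6 4.4 3.2
  endloop
 endfacet
 facet normal 0.949 -0.316 0.000
  outer loop
   vertex 4.0 1.4 1.8
   vertex 4.6 3.2 4.0
   vertex 3.6 0.2 2.0
  endloop
 endfacet
 facet normal 0.978 -0.115 -0.173
  outer loop
   vertex 4.0 1.4 1.8
   vertex 4.6 4.4 3.2
   vertex 4.6 3.2 4.0
  endloop
 endfacet
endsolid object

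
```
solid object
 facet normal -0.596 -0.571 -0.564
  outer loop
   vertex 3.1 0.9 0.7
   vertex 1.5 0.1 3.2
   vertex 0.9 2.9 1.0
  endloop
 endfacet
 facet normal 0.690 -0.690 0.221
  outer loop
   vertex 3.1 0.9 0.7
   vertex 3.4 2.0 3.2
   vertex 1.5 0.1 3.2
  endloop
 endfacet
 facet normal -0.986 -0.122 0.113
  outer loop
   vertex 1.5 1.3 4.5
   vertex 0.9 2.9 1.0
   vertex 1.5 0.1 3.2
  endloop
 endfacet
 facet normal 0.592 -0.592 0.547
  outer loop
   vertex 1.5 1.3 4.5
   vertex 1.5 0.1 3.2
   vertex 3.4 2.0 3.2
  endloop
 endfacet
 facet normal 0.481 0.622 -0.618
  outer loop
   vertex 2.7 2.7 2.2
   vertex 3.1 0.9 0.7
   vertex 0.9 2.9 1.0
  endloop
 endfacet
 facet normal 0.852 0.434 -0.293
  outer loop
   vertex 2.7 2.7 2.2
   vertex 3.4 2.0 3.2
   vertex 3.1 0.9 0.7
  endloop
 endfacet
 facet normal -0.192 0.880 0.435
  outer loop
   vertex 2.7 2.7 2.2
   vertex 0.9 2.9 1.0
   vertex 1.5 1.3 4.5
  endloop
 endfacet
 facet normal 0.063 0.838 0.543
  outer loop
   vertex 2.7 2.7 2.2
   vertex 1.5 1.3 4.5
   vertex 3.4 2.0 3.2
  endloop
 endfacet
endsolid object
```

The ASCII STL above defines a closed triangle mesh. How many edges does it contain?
12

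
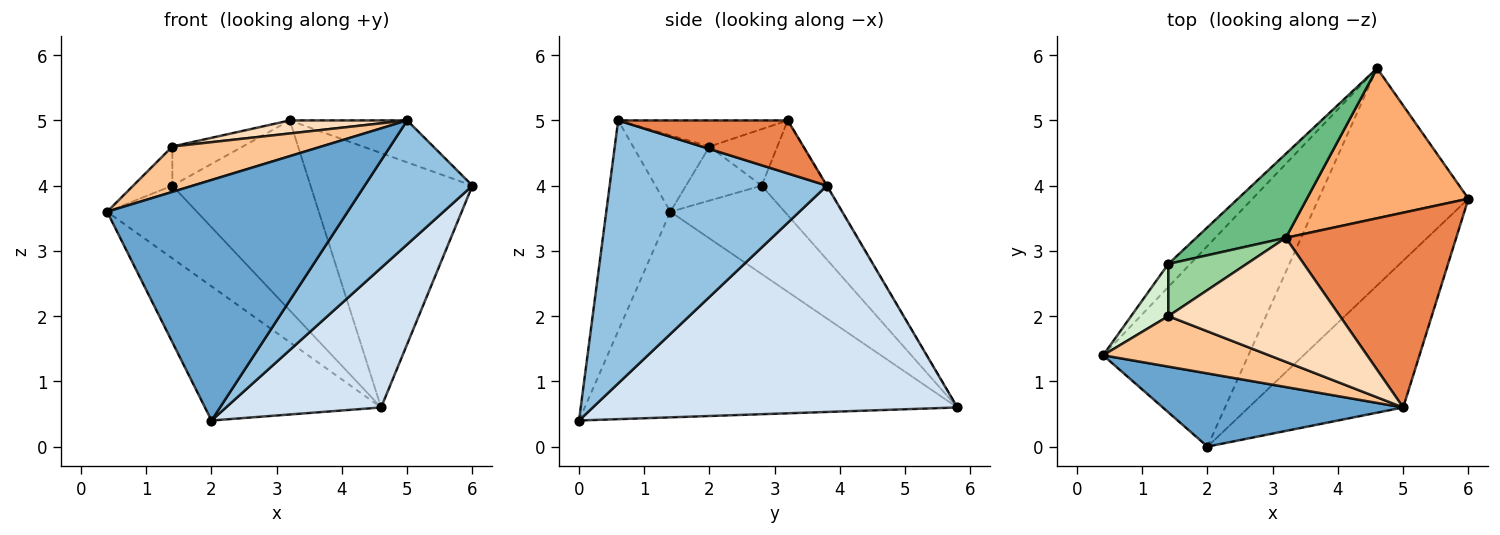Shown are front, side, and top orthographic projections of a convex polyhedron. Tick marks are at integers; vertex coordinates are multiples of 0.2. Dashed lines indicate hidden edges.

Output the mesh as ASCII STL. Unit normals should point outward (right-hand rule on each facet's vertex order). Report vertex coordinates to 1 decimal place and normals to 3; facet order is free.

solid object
 facet normal -0.247 -0.927 0.282
  outer loop
   vertex 2.0 0.0 0.4
   vertex 5.0 0.6 5.0
   vertex 0.4 1.4 3.6
  endloop
 endfacet
 facet normal 0.793 -0.393 -0.466
  outer loop
   vertex 2.0 0.0 0.4
   vertex 6.0 3.8 4.0
   vertex 5.0 0.6 5.0
  endloop
 endfacet
 facet normal -0.762 0.360 -0.538
  outer loop
   vertex 4.6 5.8 0.6
   vertex 2.0 0.0 0.4
   vertex 0.4 1.4 3.6
  endloop
 endfacet
 facet normal 0.786 -0.334 -0.520
  outer loop
   vertex 4.6 5.8 0.6
   vertex 6.0 3.8 4.0
   vertex 2.0 0.0 0.4
  endloop
 endfacet
 facet normal 0.291 0.201 0.935
  outer loop
   vertex 3.2 3.2 5.0
   vertex 5.0 0.6 5.0
   vertex 6.0 3.8 4.0
  endloop
 endfacet
 facet normal -0.003 0.861 0.508
  outer loop
   vertex 3.2 3.2 5.0
   vertex 6.0 3.8 4.0
   vertex 4.6 5.8 0.6
  endloop
 endfacet
 facet normal -0.324 -0.632 0.704
  outer loop
   vertex 1.4 2.0 4.6
   vertex 0.4 1.4 3.6
   vertex 5.0 0.6 5.0
  endloop
 endfacet
 facet normal -0.150 -0.104 0.983
  outer loop
   vertex 1.4 2.0 4.6
   vertex 5.0 0.6 5.0
   vertex 3.2 3.2 5.0
  endloop
 endfacet
 facet normal -0.393 0.841 0.372
  outer loop
   vertex 1.4 2.8 4.0
   vertex 3.2 3.2 5.0
   vertex 4.6 5.8 0.6
  endloop
 endfacet
 facet normal -0.500 0.520 0.693
  outer loop
   vertex 1.4 2.8 4.0
   vertex 1.4 2.0 4.6
   vertex 3.2 3.2 5.0
  endloop
 endfacet
 facet normal -0.772 0.606 -0.192
  outer loop
   vertex 1.4 2.8 4.0
   vertex 4.6 5.8 0.6
   vertex 0.4 1.4 3.6
  endloop
 endfacet
 facet normal -0.757 0.392 0.522
  outer loop
   vertex 1.4 2.8 4.0
   vertex 0.4 1.4 3.6
   vertex 1.4 2.0 4.6
  endloop
 endfacet
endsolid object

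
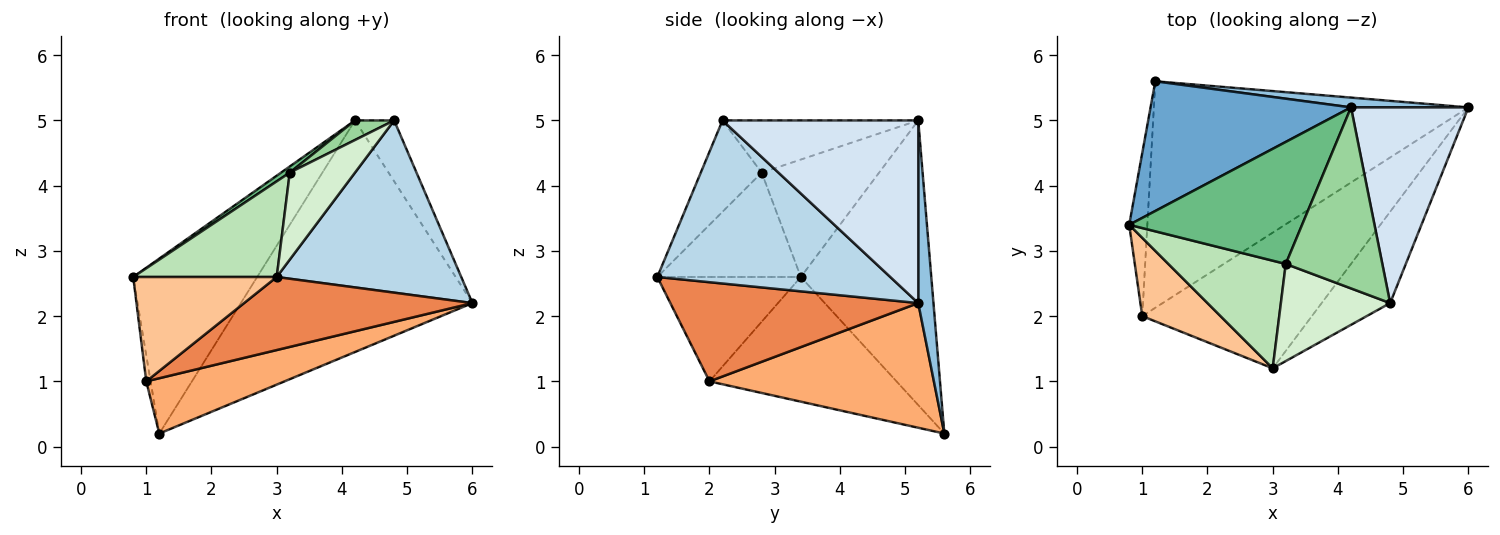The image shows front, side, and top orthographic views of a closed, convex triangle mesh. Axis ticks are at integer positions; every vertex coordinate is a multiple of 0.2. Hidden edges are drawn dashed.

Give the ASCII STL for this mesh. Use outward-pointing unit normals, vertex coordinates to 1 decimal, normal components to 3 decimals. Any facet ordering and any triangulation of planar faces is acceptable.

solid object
 facet normal -0.646 0.613 0.455
  outer loop
   vertex 1.2 5.6 0.2
   vertex 0.8 3.4 2.6
   vertex 4.2 5.2 5.0
  endloop
 endfacet
 facet normal 0.066 0.997 0.042
  outer loop
   vertex 1.2 5.6 0.2
   vertex 4.2 5.2 5.0
   vertex 6.0 5.2 2.2
  endloop
 endfacet
 facet normal 0.745 -0.590 -0.313
  outer loop
   vertex 4.8 2.2 5.0
   vertex 3.0 1.2 2.6
   vertex 6.0 5.2 2.2
  endloop
 endfacet
 facet normal 0.830 0.166 0.533
  outer loop
   vertex 4.8 2.2 5.0
   vertex 6.0 5.2 2.2
   vertex 4.2 5.2 5.0
  endloop
 endfacet
 facet normal 0.458 -0.422 -0.783
  outer loop
   vertex 1.0 2.0 1.0
   vertex 6.0 5.2 2.2
   vertex 3.0 1.2 2.6
  endloop
 endfacet
 facet normal 0.359 -0.221 -0.907
  outer loop
   vertex 1.0 2.0 1.0
   vertex 1.2 5.6 0.2
   vertex 6.0 5.2 2.2
  endloop
 endfacet
 facet normal -0.625 -0.625 0.469
  outer loop
   vertex 1.0 2.0 1.0
   vertex 3.0 1.2 2.6
   vertex 0.8 3.4 2.6
  endloop
 endfacet
 facet normal -0.989 0.023 -0.144
  outer loop
   vertex 1.0 2.0 1.0
   vertex 0.8 3.4 2.6
   vertex 1.2 5.6 0.2
  endloop
 endfacet
 facet normal -0.561 -0.042 0.827
  outer loop
   vertex 3.2 2.8 4.2
   vertex 4.2 5.2 5.0
   vertex 0.8 3.4 2.6
  endloop
 endfacet
 facet normal -0.473 -0.095 0.876
  outer loop
   vertex 3.2 2.8 4.2
   vertex 4.8 2.2 5.0
   vertex 4.2 5.2 5.0
  endloop
 endfacet
 facet normal -0.553 -0.553 0.623
  outer loop
   vertex 3.2 2.8 4.2
   vertex 0.8 3.4 2.6
   vertex 3.0 1.2 2.6
  endloop
 endfacet
 facet normal -0.529 -0.566 0.632
  outer loop
   vertex 3.2 2.8 4.2
   vertex 3.0 1.2 2.6
   vertex 4.8 2.2 5.0
  endloop
 endfacet
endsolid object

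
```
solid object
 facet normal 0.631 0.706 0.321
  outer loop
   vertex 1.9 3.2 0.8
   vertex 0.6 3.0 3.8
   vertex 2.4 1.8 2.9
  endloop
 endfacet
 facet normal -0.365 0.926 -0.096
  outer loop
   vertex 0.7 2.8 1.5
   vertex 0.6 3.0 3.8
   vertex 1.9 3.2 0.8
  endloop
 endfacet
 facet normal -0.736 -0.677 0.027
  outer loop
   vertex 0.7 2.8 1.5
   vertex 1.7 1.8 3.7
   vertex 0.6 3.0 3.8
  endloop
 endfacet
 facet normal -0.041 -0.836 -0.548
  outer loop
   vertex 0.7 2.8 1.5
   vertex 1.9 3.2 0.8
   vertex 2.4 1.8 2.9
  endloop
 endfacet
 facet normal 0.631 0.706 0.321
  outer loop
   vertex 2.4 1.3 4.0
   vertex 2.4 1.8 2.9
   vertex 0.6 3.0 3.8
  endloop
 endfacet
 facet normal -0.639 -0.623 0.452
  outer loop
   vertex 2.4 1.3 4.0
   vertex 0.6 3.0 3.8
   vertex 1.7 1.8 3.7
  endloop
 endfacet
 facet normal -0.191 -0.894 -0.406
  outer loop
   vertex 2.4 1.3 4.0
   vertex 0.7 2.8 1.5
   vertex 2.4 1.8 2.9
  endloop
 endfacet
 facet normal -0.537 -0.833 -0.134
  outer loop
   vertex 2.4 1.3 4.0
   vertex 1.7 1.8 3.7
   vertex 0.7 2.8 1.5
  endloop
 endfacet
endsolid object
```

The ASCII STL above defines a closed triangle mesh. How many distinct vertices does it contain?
6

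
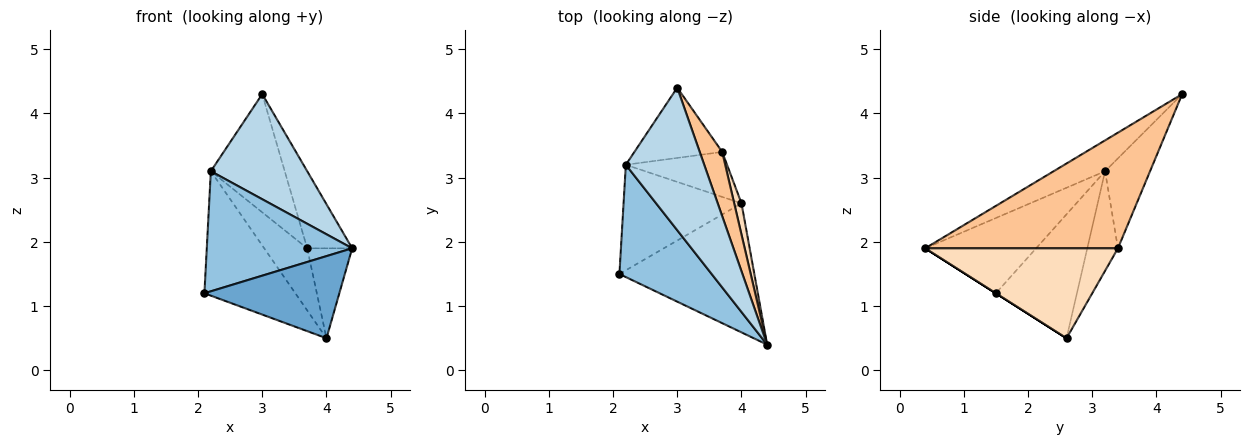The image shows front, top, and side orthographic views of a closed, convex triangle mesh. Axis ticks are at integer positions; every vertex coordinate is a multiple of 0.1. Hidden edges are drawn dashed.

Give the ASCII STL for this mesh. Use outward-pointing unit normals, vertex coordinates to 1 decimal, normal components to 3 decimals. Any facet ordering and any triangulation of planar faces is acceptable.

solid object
 facet normal 0.000 -0.537 -0.844
  outer loop
   vertex 4.0 2.6 0.5
   vertex 4.4 0.4 1.9
   vertex 2.1 1.5 1.2
  endloop
 endfacet
 facet normal -0.487 -0.638 0.597
  outer loop
   vertex 2.2 3.2 3.1
   vertex 2.1 1.5 1.2
   vertex 4.4 0.4 1.9
  endloop
 endfacet
 facet normal -0.302 -0.566 0.767
  outer loop
   vertex 2.2 3.2 3.1
   vertex 4.4 0.4 1.9
   vertex 3.0 4.4 4.3
  endloop
 endfacet
 facet normal -0.562 0.631 -0.535
  outer loop
   vertex 2.2 3.2 3.1
   vertex 4.0 2.6 0.5
   vertex 2.1 1.5 1.2
  endloop
 endfacet
 facet normal -0.464 0.762 -0.453
  outer loop
   vertex 3.7 3.4 1.9
   vertex 2.2 3.2 3.1
   vertex 3.0 4.4 4.3
  endloop
 endfacet
 facet normal -0.500 0.701 -0.508
  outer loop
   vertex 3.7 3.4 1.9
   vertex 4.0 2.6 0.5
   vertex 2.2 3.2 3.1
  endloop
 endfacet
 facet normal 0.957 0.223 0.186
  outer loop
   vertex 3.7 3.4 1.9
   vertex 3.0 4.4 4.3
   vertex 4.4 0.4 1.9
  endloop
 endfacet
 facet normal 0.971 0.227 0.079
  outer loop
   vertex 3.7 3.4 1.9
   vertex 4.4 0.4 1.9
   vertex 4.0 2.6 0.5
  endloop
 endfacet
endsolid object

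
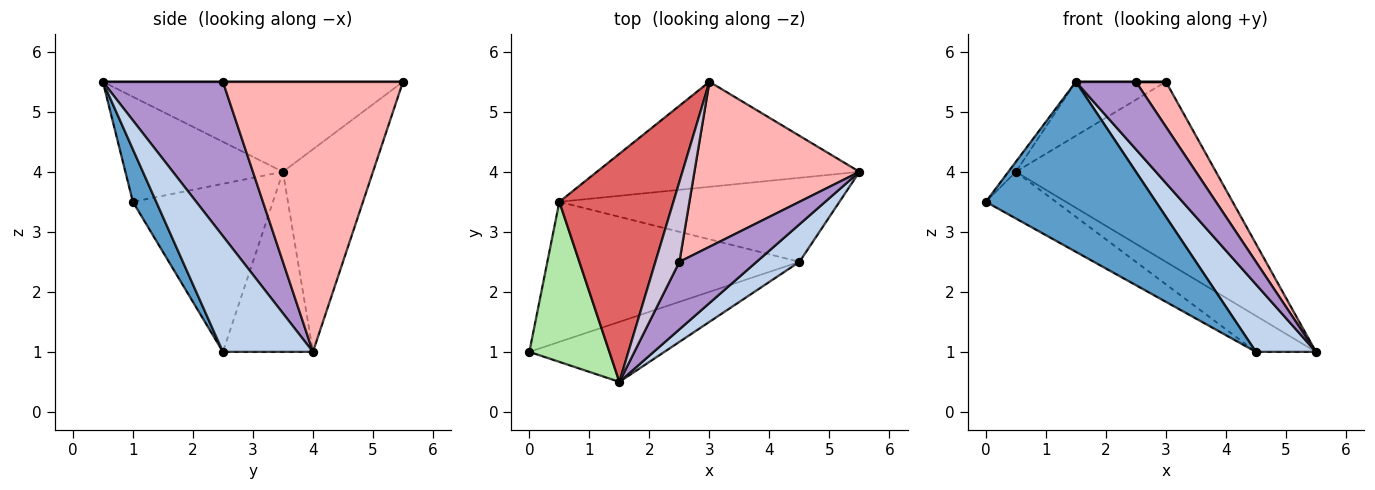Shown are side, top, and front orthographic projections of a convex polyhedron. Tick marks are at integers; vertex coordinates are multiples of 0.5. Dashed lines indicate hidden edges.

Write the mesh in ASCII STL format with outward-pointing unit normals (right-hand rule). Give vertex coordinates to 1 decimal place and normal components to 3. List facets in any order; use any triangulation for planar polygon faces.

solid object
 facet normal 0.128 -0.935 -0.330
  outer loop
   vertex 4.5 2.5 1.0
   vertex 1.5 0.5 5.5
   vertex 0.0 1.0 3.5
  endloop
 endfacet
 facet normal 0.795 -0.530 0.295
  outer loop
   vertex 4.5 2.5 1.0
   vertex 5.5 4.0 1.0
   vertex 1.5 0.5 5.5
  endloop
 endfacet
 facet normal -0.362 0.805 -0.470
  outer loop
   vertex 0.5 3.5 4.0
   vertex 3.0 5.5 5.5
   vertex 5.5 4.0 1.0
  endloop
 endfacet
 facet normal -0.535 0.267 -0.802
  outer loop
   vertex 0.5 3.5 4.0
   vertex 4.5 2.5 1.0
   vertex 0.0 1.0 3.5
  endloop
 endfacet
 facet normal -0.509 0.339 -0.791
  outer loop
   vertex 0.5 3.5 4.0
   vertex 5.5 4.0 1.0
   vertex 4.5 2.5 1.0
  endloop
 endfacet
 facet normal -0.795 0.038 0.606
  outer loop
   vertex 0.5 3.5 4.0
   vertex 0.0 1.0 3.5
   vertex 1.5 0.5 5.5
  endloop
 endfacet
 facet normal -0.609 0.183 0.772
  outer loop
   vertex 0.5 3.5 4.0
   vertex 1.5 0.5 5.5
   vertex 3.0 5.5 5.5
  endloop
 endfacet
 facet normal 0.845 -0.141 0.516
  outer loop
   vertex 2.5 2.5 5.5
   vertex 5.5 4.0 1.0
   vertex 3.0 5.5 5.5
  endloop
 endfacet
 facet normal 0.816 -0.408 0.408
  outer loop
   vertex 2.5 2.5 5.5
   vertex 1.5 0.5 5.5
   vertex 5.5 4.0 1.0
  endloop
 endfacet
 facet normal 0.000 0.000 1.000
  outer loop
   vertex 2.5 2.5 5.5
   vertex 3.0 5.5 5.5
   vertex 1.5 0.5 5.5
  endloop
 endfacet
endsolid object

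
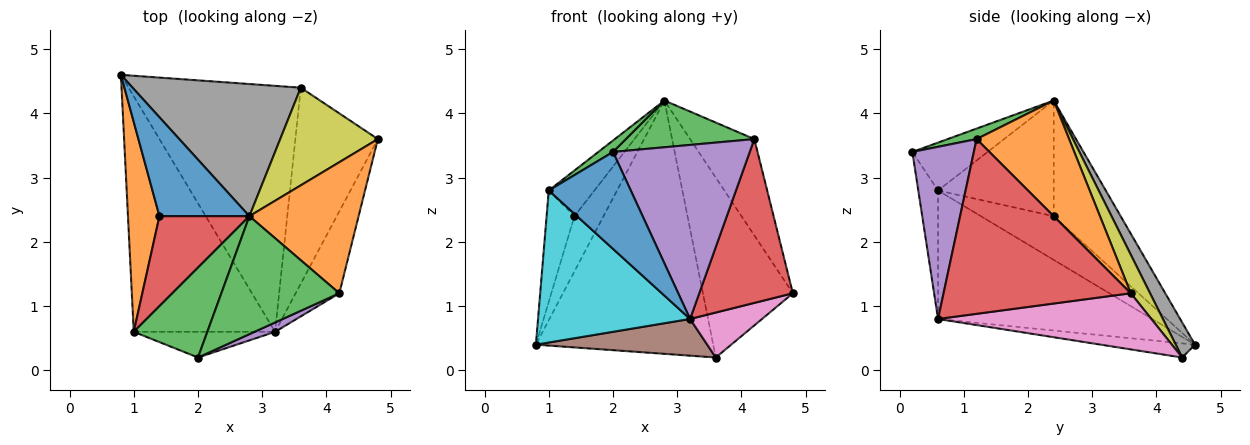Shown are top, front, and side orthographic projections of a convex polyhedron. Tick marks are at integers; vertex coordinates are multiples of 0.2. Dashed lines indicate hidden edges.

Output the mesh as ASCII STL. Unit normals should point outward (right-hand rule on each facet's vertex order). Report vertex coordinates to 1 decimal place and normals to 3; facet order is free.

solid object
 facet normal -0.747 0.324 0.581
  outer loop
   vertex 1.4 2.4 2.4
   vertex 2.8 2.4 4.2
   vertex 0.8 4.6 0.4
  endloop
 endfacet
 facet normal 0.649 0.451 0.613
  outer loop
   vertex 4.2 1.2 3.6
   vertex 4.8 3.6 1.2
   vertex 2.8 2.4 4.2
  endloop
 endfacet
 facet normal 0.083 -0.367 0.927
  outer loop
   vertex 4.2 1.2 3.6
   vertex 2.8 2.4 4.2
   vertex 2.0 0.2 3.4
  endloop
 endfacet
 facet normal 0.873 -0.436 -0.218
  outer loop
   vertex 4.2 1.2 3.6
   vertex 3.2 0.6 0.8
   vertex 4.8 3.6 1.2
  endloop
 endfacet
 facet normal 0.410 -0.911 0.049
  outer loop
   vertex 4.2 1.2 3.6
   vertex 2.0 0.2 3.4
   vertex 3.2 0.6 0.8
  endloop
 endfacet
 facet normal -0.081 -0.147 -0.986
  outer loop
   vertex 3.6 4.4 0.2
   vertex 3.2 0.6 0.8
   vertex 0.8 4.6 0.4
  endloop
 endfacet
 facet normal 0.553 -0.186 -0.812
  outer loop
   vertex 3.6 4.4 0.2
   vertex 4.8 3.6 1.2
   vertex 3.2 0.6 0.8
  endloop
 endfacet
 facet normal 0.096 0.882 0.460
  outer loop
   vertex 3.6 4.4 0.2
   vertex 0.8 4.6 0.4
   vertex 2.8 2.4 4.2
  endloop
 endfacet
 facet normal 0.185 0.864 0.469
  outer loop
   vertex 3.6 4.4 0.2
   vertex 2.8 2.4 4.2
   vertex 4.8 3.6 1.2
  endloop
 endfacet
 facet normal -0.607 -0.431 -0.668
  outer loop
   vertex 1.0 0.6 2.8
   vertex 0.8 4.6 0.4
   vertex 3.2 0.6 0.8
  endloop
 endfacet
 facet normal -0.227 -0.941 -0.250
  outer loop
   vertex 1.0 0.6 2.8
   vertex 3.2 0.6 0.8
   vertex 2.0 0.2 3.4
  endloop
 endfacet
 facet normal -0.775 0.296 0.558
  outer loop
   vertex 1.0 0.6 2.8
   vertex 1.4 2.4 2.4
   vertex 0.8 4.6 0.4
  endloop
 endfacet
 facet normal -0.542 -0.106 0.833
  outer loop
   vertex 1.0 0.6 2.8
   vertex 2.0 0.2 3.4
   vertex 2.8 2.4 4.2
  endloop
 endfacet
 facet normal -0.754 0.298 0.586
  outer loop
   vertex 1.0 0.6 2.8
   vertex 2.8 2.4 4.2
   vertex 1.4 2.4 2.4
  endloop
 endfacet
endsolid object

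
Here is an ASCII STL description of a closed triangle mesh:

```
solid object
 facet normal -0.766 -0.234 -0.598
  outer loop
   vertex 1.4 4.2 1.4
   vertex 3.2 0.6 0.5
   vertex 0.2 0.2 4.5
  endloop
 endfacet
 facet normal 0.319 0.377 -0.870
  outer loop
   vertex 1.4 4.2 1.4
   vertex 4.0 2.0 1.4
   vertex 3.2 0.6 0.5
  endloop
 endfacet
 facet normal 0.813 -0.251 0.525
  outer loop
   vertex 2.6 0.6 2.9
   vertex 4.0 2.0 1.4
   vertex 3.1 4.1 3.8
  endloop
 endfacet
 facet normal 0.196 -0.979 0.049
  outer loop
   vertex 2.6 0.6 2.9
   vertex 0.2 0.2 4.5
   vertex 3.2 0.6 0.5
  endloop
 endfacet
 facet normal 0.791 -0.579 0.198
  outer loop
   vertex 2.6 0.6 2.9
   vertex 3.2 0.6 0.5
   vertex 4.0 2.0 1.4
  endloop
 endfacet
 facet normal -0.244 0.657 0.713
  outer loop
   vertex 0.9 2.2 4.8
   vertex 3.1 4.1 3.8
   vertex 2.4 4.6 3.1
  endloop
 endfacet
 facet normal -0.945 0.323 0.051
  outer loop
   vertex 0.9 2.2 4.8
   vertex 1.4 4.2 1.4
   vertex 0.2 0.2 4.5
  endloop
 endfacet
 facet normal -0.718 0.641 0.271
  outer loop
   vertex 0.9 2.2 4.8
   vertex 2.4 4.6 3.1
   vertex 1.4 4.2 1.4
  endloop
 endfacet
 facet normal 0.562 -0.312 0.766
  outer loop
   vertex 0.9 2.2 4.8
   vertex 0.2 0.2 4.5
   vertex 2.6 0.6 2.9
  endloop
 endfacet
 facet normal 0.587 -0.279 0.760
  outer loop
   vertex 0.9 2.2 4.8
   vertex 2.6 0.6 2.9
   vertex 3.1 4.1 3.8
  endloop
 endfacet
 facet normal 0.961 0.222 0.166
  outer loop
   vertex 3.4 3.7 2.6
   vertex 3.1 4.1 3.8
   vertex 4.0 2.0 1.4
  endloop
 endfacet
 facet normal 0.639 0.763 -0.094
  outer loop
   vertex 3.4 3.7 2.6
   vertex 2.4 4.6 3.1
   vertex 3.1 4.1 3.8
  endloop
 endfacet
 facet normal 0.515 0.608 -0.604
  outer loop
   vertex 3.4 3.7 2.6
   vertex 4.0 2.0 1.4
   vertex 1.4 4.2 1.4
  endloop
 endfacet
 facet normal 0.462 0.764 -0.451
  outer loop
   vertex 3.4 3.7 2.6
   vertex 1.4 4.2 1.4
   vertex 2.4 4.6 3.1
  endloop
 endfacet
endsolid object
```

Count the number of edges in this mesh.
21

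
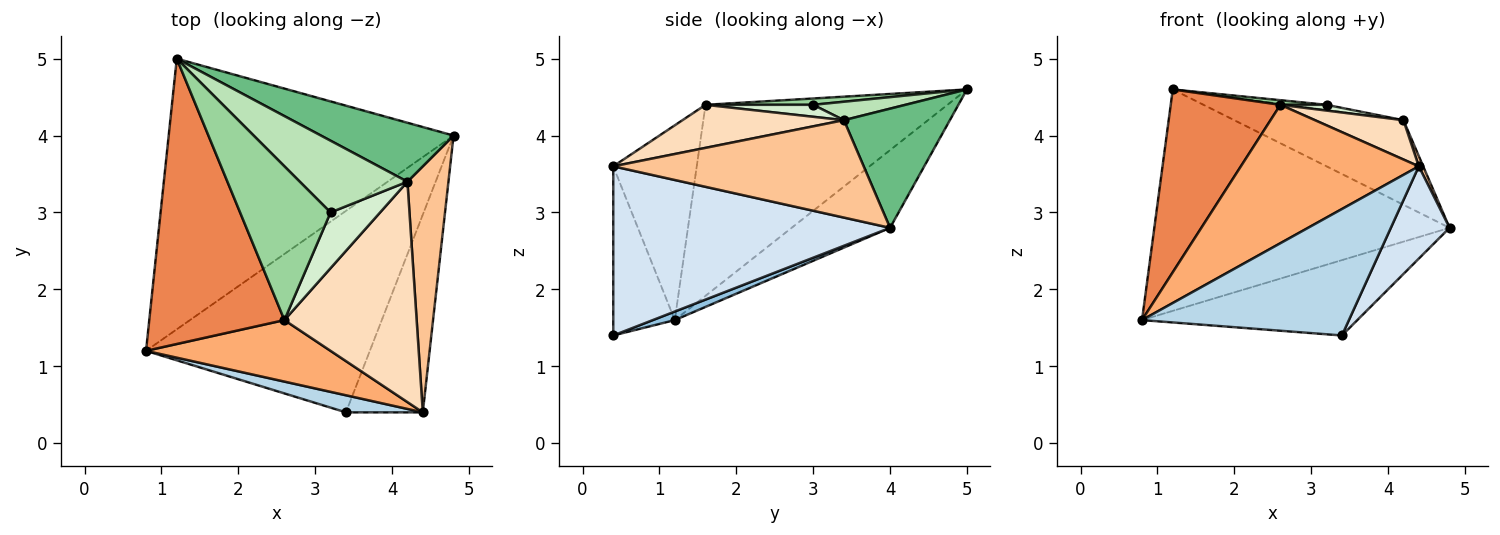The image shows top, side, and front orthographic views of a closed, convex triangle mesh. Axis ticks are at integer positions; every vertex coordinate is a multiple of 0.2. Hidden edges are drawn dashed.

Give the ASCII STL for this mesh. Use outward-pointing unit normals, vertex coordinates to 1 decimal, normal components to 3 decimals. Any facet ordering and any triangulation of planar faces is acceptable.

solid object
 facet normal -0.207 0.620 -0.757
  outer loop
   vertex 1.2 5.0 4.6
   vertex 4.8 4.0 2.8
   vertex 0.8 1.2 1.6
  endloop
 endfacet
 facet normal 0.036 0.350 -0.936
  outer loop
   vertex 3.4 0.4 1.4
   vertex 0.8 1.2 1.6
   vertex 4.8 4.0 2.8
  endloop
 endfacet
 facet normal -0.283 -0.951 0.128
  outer loop
   vertex 3.4 0.4 1.4
   vertex 4.4 0.4 3.6
   vertex 0.8 1.2 1.6
  endloop
 endfacet
 facet normal 0.894 -0.190 -0.406
  outer loop
   vertex 3.4 0.4 1.4
   vertex 4.8 4.0 2.8
   vertex 4.4 0.4 3.6
  endloop
 endfacet
 facet normal -0.766 -0.347 0.542
  outer loop
   vertex 2.6 1.6 4.4
   vertex 1.2 5.0 4.6
   vertex 0.8 1.2 1.6
  endloop
 endfacet
 facet normal -0.394 -0.840 0.373
  outer loop
   vertex 2.6 1.6 4.4
   vertex 0.8 1.2 1.6
   vertex 4.4 0.4 3.6
  endloop
 endfacet
 facet normal 0.922 -0.016 0.388
  outer loop
   vertex 4.2 3.4 4.2
   vertex 4.4 0.4 3.6
   vertex 4.8 4.0 2.8
  endloop
 endfacet
 facet normal 0.305 -0.167 0.937
  outer loop
   vertex 4.2 3.4 4.2
   vertex 2.6 1.6 4.4
   vertex 4.4 0.4 3.6
  endloop
 endfacet
 facet normal 0.457 0.730 0.509
  outer loop
   vertex 4.2 3.4 4.2
   vertex 4.8 4.0 2.8
   vertex 1.2 5.0 4.6
  endloop
 endfacet
 facet normal 0.070 -0.030 0.997
  outer loop
   vertex 3.2 3.0 4.4
   vertex 1.2 5.0 4.6
   vertex 2.6 1.6 4.4
  endloop
 endfacet
 facet normal 0.169 0.070 0.983
  outer loop
   vertex 3.2 3.0 4.4
   vertex 4.2 3.4 4.2
   vertex 1.2 5.0 4.6
  endloop
 endfacet
 facet normal 0.233 -0.100 0.967
  outer loop
   vertex 3.2 3.0 4.4
   vertex 2.6 1.6 4.4
   vertex 4.2 3.4 4.2
  endloop
 endfacet
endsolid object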